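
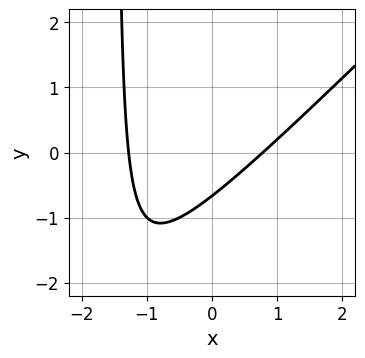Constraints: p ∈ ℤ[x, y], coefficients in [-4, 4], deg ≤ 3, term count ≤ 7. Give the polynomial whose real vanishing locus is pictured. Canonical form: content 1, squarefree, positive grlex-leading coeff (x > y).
(a) The degree is 2 — the shape is more complex than any degree-1 curve.
(b) Putting this together gives p.

2*x^2 - 2*x*y + x - 3*y - 2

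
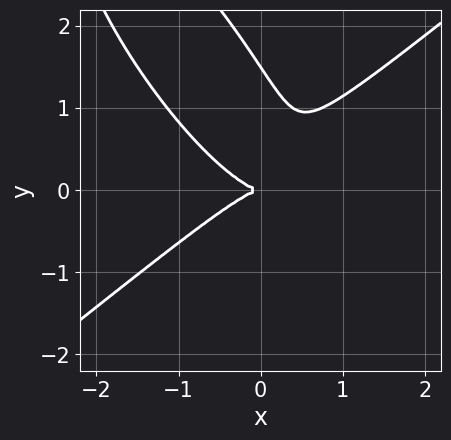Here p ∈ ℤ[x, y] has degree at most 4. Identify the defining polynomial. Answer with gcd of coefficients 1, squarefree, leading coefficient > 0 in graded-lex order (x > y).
(a) The degree is 3 — a generic line meets the curve in up to 3 points.
(b) Reading off the gridlines: it meets the x-axis at x = 0 (among the integer gridlines); one y-axis crossing is at y = 0.
(c) Solving for integer coefficients yields p as stated.

3*x^3 - 3*x*y^2 - 2*y^3 + 3*y^2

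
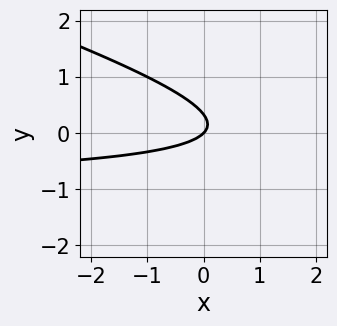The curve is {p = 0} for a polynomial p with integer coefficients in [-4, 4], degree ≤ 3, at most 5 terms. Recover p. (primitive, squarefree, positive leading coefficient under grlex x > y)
x*y + 3*y^2 + x - y

The degree is 2 — a generic line meets the curve in up to 2 points.
From the visible intercepts: one y-axis crossing is at y = 0; one x-axis crossing is at x = 0.
These observations pin down the coefficients.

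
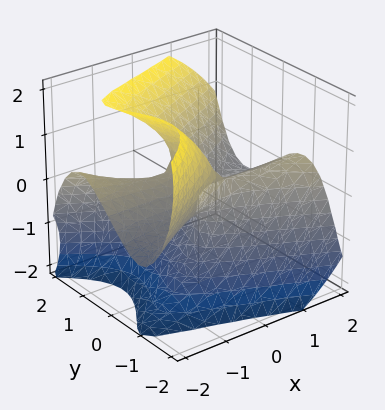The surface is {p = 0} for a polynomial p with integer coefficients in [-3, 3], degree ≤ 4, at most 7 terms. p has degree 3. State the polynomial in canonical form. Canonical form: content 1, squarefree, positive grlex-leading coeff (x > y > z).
The degree is 3 — no degree-2 surface has this shape.
From the visible intercepts: one y-axis crossing is at y = 0; the visible x-axis segment lies entirely on the surface.
These observations pin down the coefficients.

x^2*y - 2*y^3 + z^3 + 3*x*z + y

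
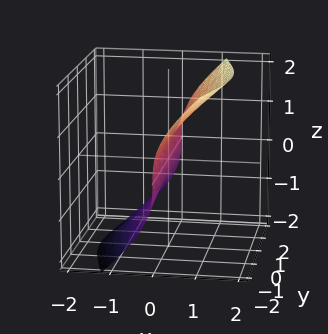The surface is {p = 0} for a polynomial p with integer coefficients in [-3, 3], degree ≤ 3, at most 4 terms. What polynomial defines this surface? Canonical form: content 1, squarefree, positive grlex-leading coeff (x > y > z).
Degree: a generic line meets the surface in up to 3 points, so deg p = 3.
Reading off the gridlines: it meets the z-axis at z = 0 (among the integer gridlines); every point of the y-axis in the box is on the surface; it crosses the x-axis at the gridline x = 0.
Putting this together gives p.

x*y^2 + 2*x*z^2 - 2*z^3 + 3*x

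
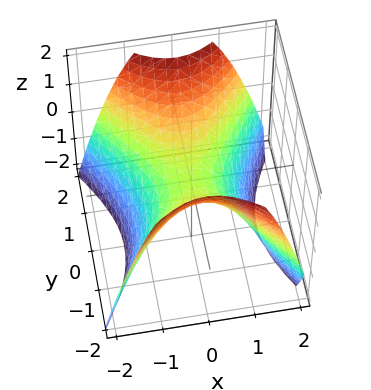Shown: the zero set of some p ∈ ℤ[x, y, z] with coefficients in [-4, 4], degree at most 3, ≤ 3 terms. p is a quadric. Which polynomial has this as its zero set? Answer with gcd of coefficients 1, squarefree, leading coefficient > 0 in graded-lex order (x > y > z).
3*x^2 - 2*y^2 + 3*z

The degree is 2 — a saddle surface; a quadric.
Symmetries: mirror symmetry y ↦ −y ⇒ only even powers of y; the x ↦ −x reflection is a symmetry, so x appears only in even powers.
From the axis intercepts and sections: it crosses the z-axis at the gridline z = 0; it crosses the y-axis at the gridline y = 0; it meets the x-axis at x = 0 (among the integer gridlines).
These observations pin down the coefficients.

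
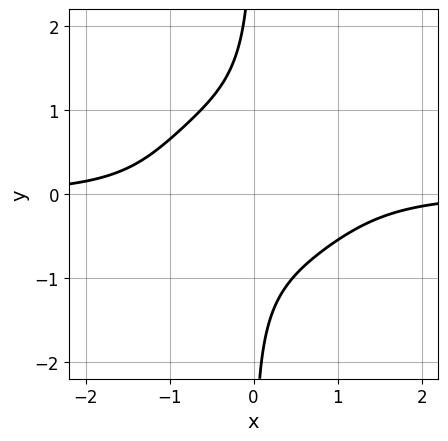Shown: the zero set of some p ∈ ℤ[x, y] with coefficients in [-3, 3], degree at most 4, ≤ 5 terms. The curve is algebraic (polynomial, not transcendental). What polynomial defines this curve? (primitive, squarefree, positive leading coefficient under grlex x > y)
First, degree: no degree-3 curve has this shape, so deg p = 4.
Next, from the visible intercepts: the curve avoids every integer x-axis point in the box; it misses every integer gridline on the y-axis.
Finally, matching integer coefficients to the picture gives p.

2*x^3*y + 3*x*y^3 - x*y^2 + 2*x*y + 3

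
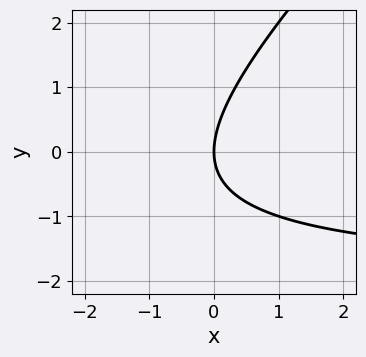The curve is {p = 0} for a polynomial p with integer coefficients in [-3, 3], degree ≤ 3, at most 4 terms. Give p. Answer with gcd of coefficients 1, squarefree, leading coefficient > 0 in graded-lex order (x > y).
(a) Degree: no degree-1 curve has this shape, so deg p = 2.
(b) Observable constraints: it crosses the x-axis at the gridline x = 0; it meets the y-axis at y = 0 (among the integer gridlines).
(c) Together with the visible shape, these determine p as stated.

x*y - y^2 + 2*x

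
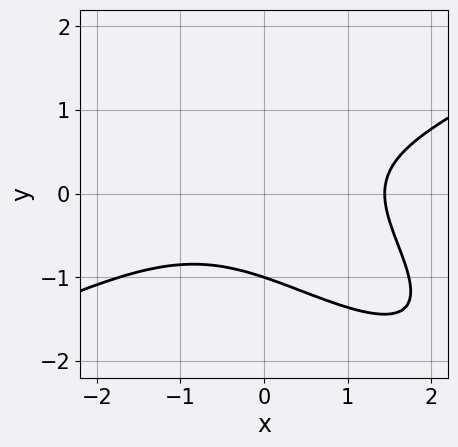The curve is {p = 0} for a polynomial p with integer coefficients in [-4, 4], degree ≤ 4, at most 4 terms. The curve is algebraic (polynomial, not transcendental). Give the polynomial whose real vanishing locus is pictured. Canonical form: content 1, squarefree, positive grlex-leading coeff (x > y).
(a) Degree: no degree-2 curve has this shape, so deg p = 3.
(b) Observable constraints: it crosses the y-axis at the gridline y = -1.
(c) Together with the visible shape, these determine p as stated.

x^3 - 3*x*y^2 - 3*y^3 - 3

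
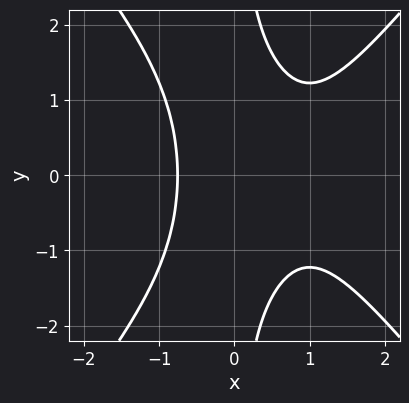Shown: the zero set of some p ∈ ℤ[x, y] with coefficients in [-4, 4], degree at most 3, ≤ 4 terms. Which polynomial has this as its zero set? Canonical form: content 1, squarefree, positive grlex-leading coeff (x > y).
1. deg p = 3.
2. Symmetries: mirror symmetry y ↦ −y ⇒ only even powers of y.
3. From the axis intercepts and sections: no y-intercept at any integer in the box.
4. Putting this together gives p.

3*x^3 - 2*x*y^2 - 3*x^2 + 3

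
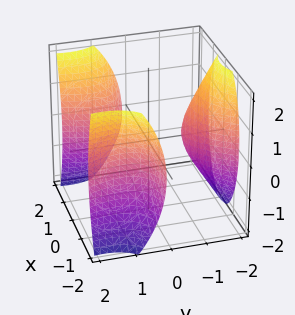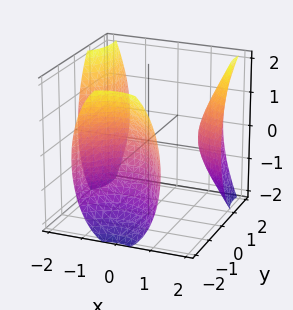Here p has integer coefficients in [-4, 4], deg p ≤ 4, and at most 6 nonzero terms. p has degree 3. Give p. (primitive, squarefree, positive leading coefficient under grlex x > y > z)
3*x^2*y - y^3 - 2*z^2 - y - 2

I count 3 distinct pieces. They look like related sheets of one shape, so recover p as a whole.
deg p = 3. The shape is more complex than any degree-2 surface.
Reading off the gridlines: it misses every integer gridline on the x-axis; it meets the y-axis at y = -1 (among the integer gridlines).
Assembling these constraints gives the stated polynomial.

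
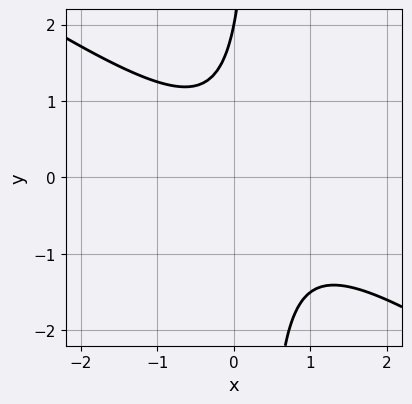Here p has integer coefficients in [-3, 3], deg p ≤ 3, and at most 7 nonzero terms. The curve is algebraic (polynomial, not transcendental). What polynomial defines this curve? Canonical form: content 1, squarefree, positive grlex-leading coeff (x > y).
deg p = 2. A generic line meets the curve in up to 2 points.
From the visible intercepts: it misses every integer gridline on the x-axis; it crosses the y-axis at the gridline y = 2.
These observations pin down the coefficients.

2*x^2 + 3*x*y - x - y + 2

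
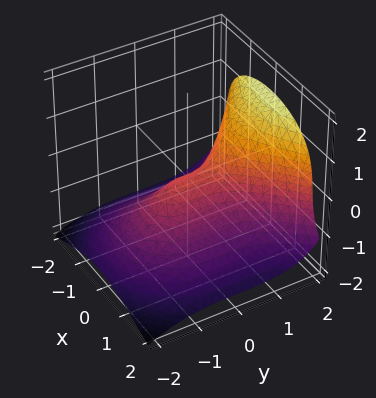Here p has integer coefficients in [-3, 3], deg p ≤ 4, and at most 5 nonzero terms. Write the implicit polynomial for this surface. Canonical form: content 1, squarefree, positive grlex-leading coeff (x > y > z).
y^3 - 2*z^3 - 3*x^2 - z

1. deg p = 3.
2. From the axis intercepts and sections: one y-axis crossing is at y = 0; it crosses the x-axis at the gridline x = 0; it crosses the z-axis at the gridline z = 0.
3. Fitting integer coefficients to these (and the overall shape) gives p.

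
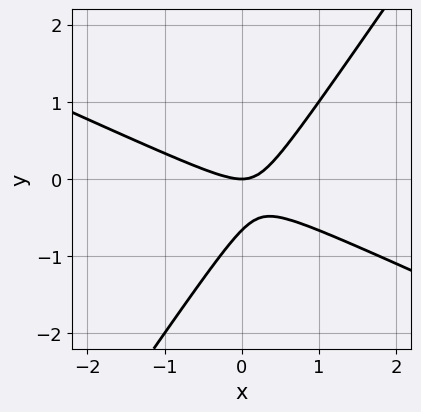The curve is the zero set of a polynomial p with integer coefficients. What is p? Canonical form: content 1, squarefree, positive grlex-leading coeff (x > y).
2*x^2 + 3*x*y - 3*y^2 - 2*y

Degree: the shape is more complex than any degree-1 curve, so deg p = 2.
From the axis intercepts and sections: one x-axis crossing is at x = 0; it crosses the y-axis at the gridline y = 0.
Assembling these constraints gives the stated polynomial.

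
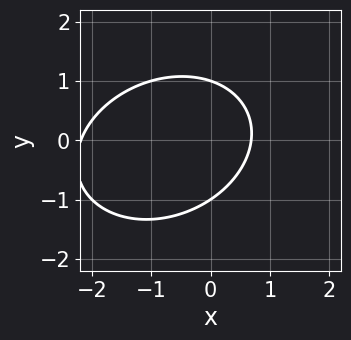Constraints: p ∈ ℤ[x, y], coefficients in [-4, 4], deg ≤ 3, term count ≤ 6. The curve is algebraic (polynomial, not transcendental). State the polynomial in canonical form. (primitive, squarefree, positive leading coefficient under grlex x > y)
2*x^2 - x*y + 3*y^2 + 3*x - 3

1. The degree is 2 — no degree-1 curve has this shape.
2. Reading off the gridlines: the y-axis gridline crossings are at y ∈ {-1, 1}.
3. Assembling these constraints gives the stated polynomial.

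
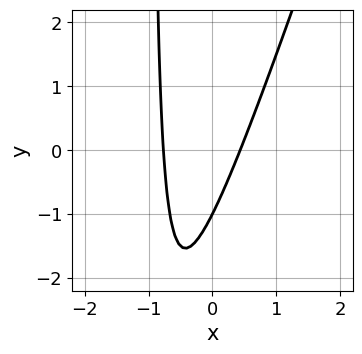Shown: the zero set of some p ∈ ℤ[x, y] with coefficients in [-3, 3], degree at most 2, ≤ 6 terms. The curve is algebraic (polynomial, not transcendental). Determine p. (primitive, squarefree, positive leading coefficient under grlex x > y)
First, degree: a generic line meets the curve in up to 2 points, so deg p = 2.
Then, against the integer gridlines: it meets the y-axis at y = -1 (among the integer gridlines).
Finally, the integer polynomial consistent with all of this is the stated p.

3*x^2 - x*y + x - y - 1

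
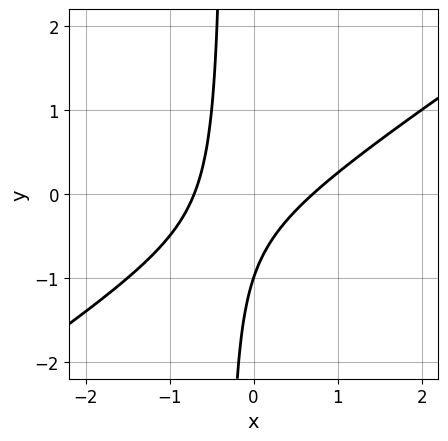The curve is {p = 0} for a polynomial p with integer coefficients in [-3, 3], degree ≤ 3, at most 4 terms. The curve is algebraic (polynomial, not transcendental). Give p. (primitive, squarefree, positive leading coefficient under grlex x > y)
1. deg p = 2. A generic line meets the curve in up to 2 points.
2. From the visible intercepts: one y-axis crossing is at y = -1.
3. Matching integer coefficients to the picture gives p.

2*x^2 - 3*x*y - y - 1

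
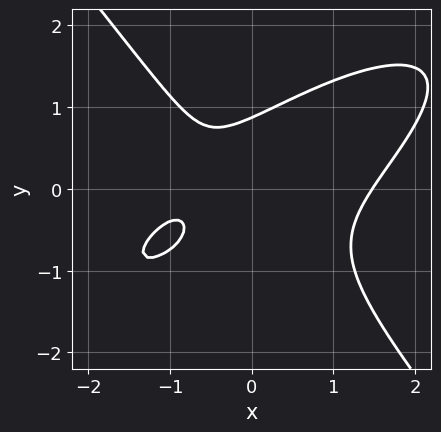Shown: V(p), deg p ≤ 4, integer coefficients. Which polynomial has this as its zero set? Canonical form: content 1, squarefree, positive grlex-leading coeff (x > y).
2*x^3 - 3*x^2*y + 3*y^3 - 3*x - 2

First, degree: a generic line meets the curve in up to 3 points, so deg p = 3.
Finally, putting this together gives p.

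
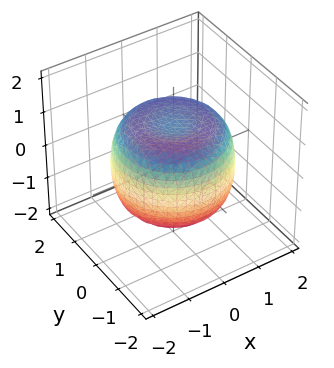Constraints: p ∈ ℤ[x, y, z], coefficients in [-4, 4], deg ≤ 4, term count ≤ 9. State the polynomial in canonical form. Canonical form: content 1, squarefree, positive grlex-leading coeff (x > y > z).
2*x^4 + 4*x^2*y^2 + 2*y^4 - 3*x^2 - 3*y^2 + 3*z^2 - 3

First, the degree is 4 — no degree-3 surface has this shape.
Next, symmetries: the surface is invariant under rotation about z: p = q(x² + y², z).
Then, reading off the gridlines: a circular section at z = -1 has radius between 1 and 2; among the integer gridlines, it crosses the z-axis at z ∈ {-1, 1}.
Finally, solving for integer coefficients yields p as stated.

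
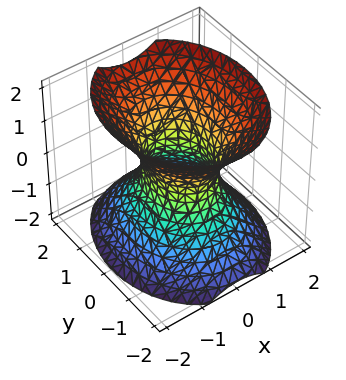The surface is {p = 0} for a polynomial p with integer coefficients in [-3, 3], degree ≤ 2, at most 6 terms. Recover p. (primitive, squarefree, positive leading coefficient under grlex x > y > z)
3*x^2 + 2*y^2 - 2*z^2 - 2

1. The degree is 2 — an hourglass — one-sheet hyperboloid; a quadric.
2. Symmetries: the x ↦ −x reflection is a symmetry, so x appears only in even powers; it's symmetric under y → −y, forcing even powers of y; the z ↦ −z reflection is a symmetry, so z appears only in even powers.
3. From the visible intercepts: the surface avoids every integer z-axis point in the box; among the integer gridlines, it crosses the y-axis at y ∈ {-1, 1}.
4. Fitting integer coefficients to these (and the overall shape) gives p.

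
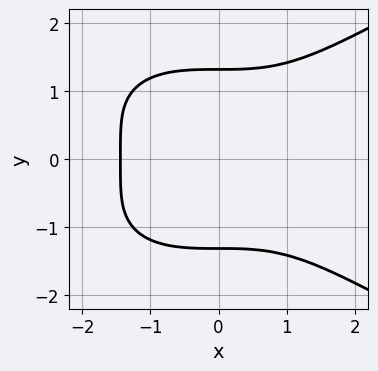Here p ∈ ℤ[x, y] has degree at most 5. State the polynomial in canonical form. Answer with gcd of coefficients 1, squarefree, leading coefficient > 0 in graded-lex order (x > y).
(a) Degree: a generic line meets the curve in up to 4 points, so deg p = 4.
(b) Symmetries: it's symmetric under y → −y, forcing even powers of y.
(c) Matching integer coefficients to the picture gives p.

y^4 - x^3 - 3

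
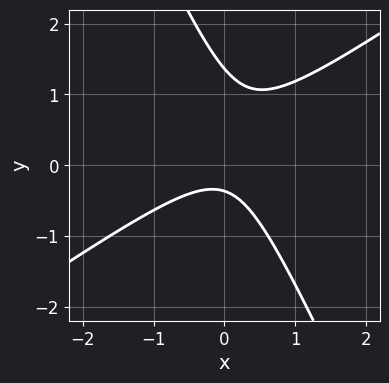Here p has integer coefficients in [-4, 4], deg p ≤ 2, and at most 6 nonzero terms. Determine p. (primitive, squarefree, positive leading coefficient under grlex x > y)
3*x^2 - 3*x*y - 2*y^2 + 2*y + 1

First, degree: no degree-1 curve has this shape, so deg p = 2.
Then, observable constraints: no x-intercept at any integer in the box.
Finally, putting this together gives p.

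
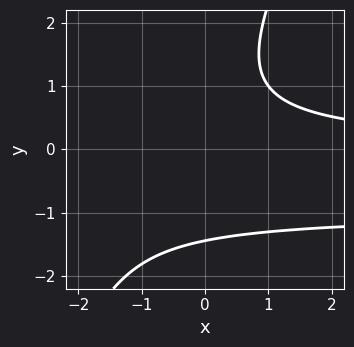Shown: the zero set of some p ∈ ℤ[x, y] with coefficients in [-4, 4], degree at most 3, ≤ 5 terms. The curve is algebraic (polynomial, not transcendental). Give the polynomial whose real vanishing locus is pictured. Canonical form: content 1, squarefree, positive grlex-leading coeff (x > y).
The degree is 3 — a generic line meets the curve in up to 3 points.
Observable constraints: no x-intercept at any integer in the box.
Fitting integer coefficients to these (and the overall shape) gives p.

2*x*y^2 - y^3 + 2*x*y - 3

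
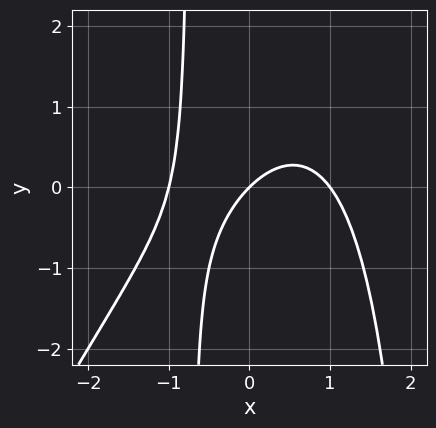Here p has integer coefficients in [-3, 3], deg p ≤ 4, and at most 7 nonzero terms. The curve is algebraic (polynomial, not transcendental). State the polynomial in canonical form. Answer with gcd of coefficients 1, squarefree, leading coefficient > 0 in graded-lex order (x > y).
2*x^3 - x^2*y + 2*x*y - 2*x + 2*y

deg p = 3. The shape is more complex than any degree-2 curve.
Reading off the gridlines: the x-axis gridline crossings are at x ∈ {-1, 0, 1}; it meets the y-axis at y = 0 (among the integer gridlines).
Matching integer coefficients to the picture gives p.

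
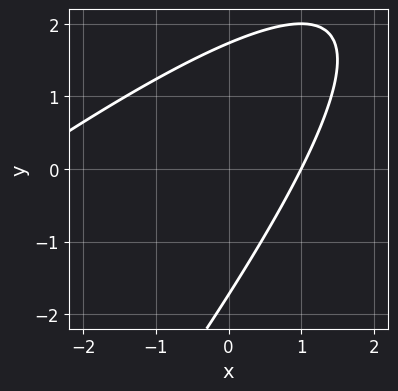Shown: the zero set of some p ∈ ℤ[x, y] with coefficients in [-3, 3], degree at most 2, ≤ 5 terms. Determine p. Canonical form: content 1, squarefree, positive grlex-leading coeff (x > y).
First, degree: a generic line meets the curve in up to 2 points, so deg p = 2.
Next, reading off the gridlines: it crosses the x-axis at the gridline x = 1.
Finally, fitting integer coefficients to these (and the overall shape) gives p.

x^2 - 2*x*y + y^2 + 2*x - 3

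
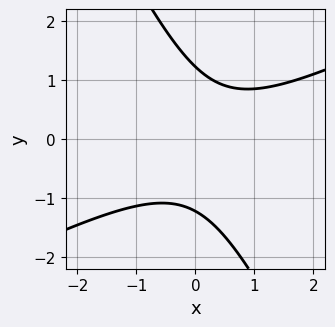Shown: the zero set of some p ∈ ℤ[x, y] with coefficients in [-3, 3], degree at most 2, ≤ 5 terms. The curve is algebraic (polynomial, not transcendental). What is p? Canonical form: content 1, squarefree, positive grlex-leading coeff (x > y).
2*x^2 - 3*x*y - 2*y^2 - x + 3

(a) The degree is 2 — a generic line meets the curve in up to 2 points.
(b) Observable constraints: the curve avoids every integer x-axis point in the box.
(c) Matching integer coefficients to the picture gives p.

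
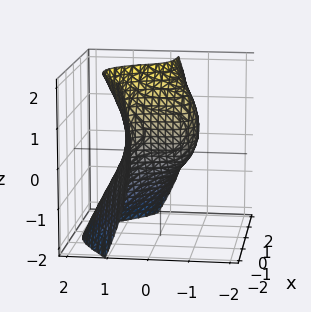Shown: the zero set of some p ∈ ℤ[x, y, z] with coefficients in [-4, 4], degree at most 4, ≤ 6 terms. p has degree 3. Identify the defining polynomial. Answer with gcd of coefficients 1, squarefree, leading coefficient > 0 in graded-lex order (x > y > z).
2*x^2*y + y^3 - z^2 + 2*x + z

The degree is 3 — no degree-2 surface has this shape.
From the visible intercepts: it crosses the y-axis at the gridline y = 0; among the integer gridlines, it crosses the z-axis at z ∈ {0, 1}; it meets the x-axis at x = 0 (among the integer gridlines).
Together with the visible shape, these determine p as stated.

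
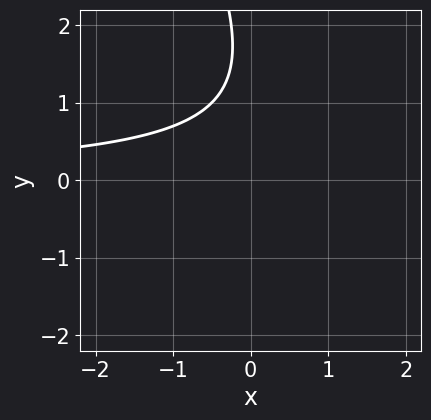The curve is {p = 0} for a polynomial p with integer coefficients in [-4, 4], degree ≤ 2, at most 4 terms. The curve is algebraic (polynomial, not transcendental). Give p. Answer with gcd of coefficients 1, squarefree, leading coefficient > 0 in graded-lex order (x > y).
2*x*y + y^2 - 3*y + 3

(a) deg p = 2. A generic line meets the curve in up to 2 points.
(b) From the axis intercepts and sections: no x-intercept at any integer in the box; no y-intercept at any integer in the box.
(c) Solving for integer coefficients yields p as stated.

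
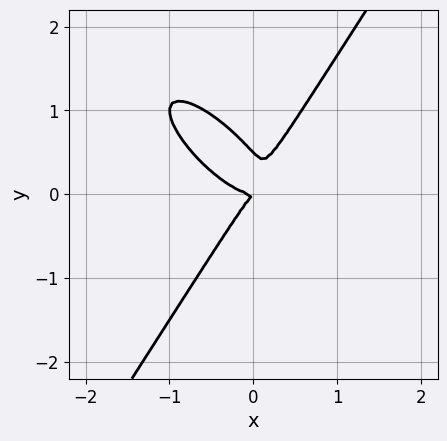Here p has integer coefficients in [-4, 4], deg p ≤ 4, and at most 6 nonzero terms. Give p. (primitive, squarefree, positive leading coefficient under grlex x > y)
deg p = 3. The shape is more complex than any degree-2 curve.
Against the integer gridlines: it crosses the x-axis at the gridline x = 0; it meets the y-axis at y = 0 (among the integer gridlines).
The integer polynomial consistent with all of this is the stated p.

3*x^3 + 3*x^2*y - 2*y^3 - x*y + y^2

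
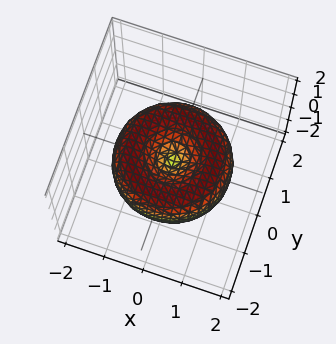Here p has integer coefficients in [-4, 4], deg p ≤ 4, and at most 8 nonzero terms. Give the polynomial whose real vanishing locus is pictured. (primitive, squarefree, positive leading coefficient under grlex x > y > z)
x^4 + 2*x^2*y^2 + y^4 - 2*x^2 - 2*y^2 + 2*z^2

(a) deg p = 4. No degree-3 surface has this shape.
(b) Symmetry: the z-axis is an axis of rotation, so x and y enter only as x² + y².
(c) Reading off the gridlines: one x-axis crossing is at x = 0; a circular section at z = 0 has radius between 1 and 2.
(d) The integer polynomial consistent with all of this is the stated p.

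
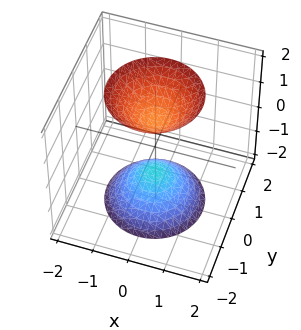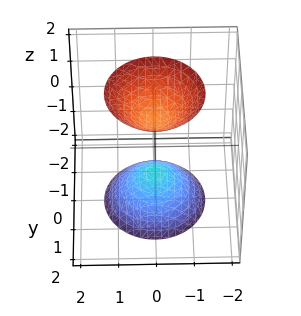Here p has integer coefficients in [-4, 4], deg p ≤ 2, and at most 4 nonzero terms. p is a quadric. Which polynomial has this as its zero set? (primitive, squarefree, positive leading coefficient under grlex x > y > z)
The picture has 2 separate pieces. They look like related sheets of one shape, so recover p as a whole.
Degree: two separate bowl-shaped sheets opening away from each other; a quadric, so deg p = 2.
Symmetries: rotational symmetry about the z-axis ⇒ p depends on x, y only through x² + y²; mirror symmetry z ↦ −z ⇒ only even powers of z.
Observable constraints: a circular section at z = -2 has radius between 1 and 2; the z-axis gridline crossings are at z ∈ {-1, 1}; it misses every integer gridline on the x-axis; no y-intercept at any integer in the box.
Together with the visible shape, these determine p as stated.

2*x^2 + 2*y^2 - z^2 + 1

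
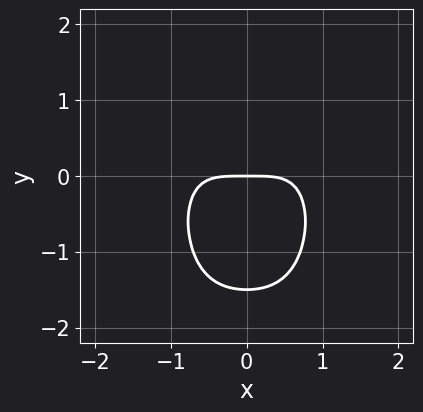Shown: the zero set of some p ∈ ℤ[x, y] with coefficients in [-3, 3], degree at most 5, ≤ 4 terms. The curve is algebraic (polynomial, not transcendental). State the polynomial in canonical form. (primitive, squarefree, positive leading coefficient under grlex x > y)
2*x^4 - x^2*y + 2*y^2 + 3*y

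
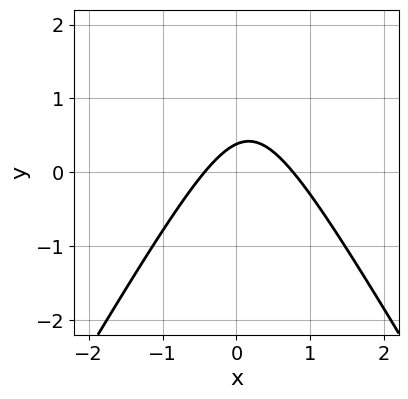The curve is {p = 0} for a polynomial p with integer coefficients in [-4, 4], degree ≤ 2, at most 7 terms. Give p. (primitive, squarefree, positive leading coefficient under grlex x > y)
(a) Degree: the shape is more complex than any degree-1 curve, so deg p = 2.
(b) The integer polynomial consistent with all of this is the stated p.

3*x^2 - y^2 - x + 3*y - 1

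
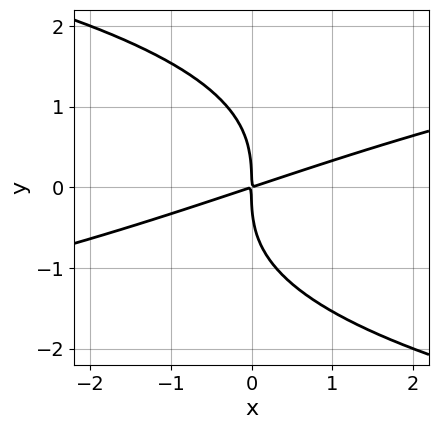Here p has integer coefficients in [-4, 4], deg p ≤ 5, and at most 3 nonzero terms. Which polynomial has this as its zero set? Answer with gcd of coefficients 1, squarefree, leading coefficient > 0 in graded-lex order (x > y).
First, the degree is 4 — no degree-3 curve has this shape.
Then, observable constraints: it meets the x-axis at x = 0 (among the integer gridlines); it meets the y-axis at y = 0 (among the integer gridlines).
Finally, solving for integer coefficients yields p as stated.

y^4 - x^2 + 3*x*y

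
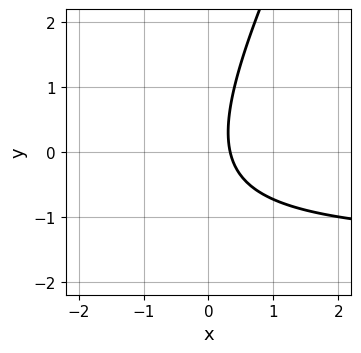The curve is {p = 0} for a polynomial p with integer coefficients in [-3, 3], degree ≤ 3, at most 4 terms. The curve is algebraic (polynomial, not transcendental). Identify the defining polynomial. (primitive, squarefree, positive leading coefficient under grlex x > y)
Degree: a generic line meets the curve in up to 2 points, so deg p = 2.
From the axis intercepts and sections: no y-intercept at any integer in the box.
The integer polynomial consistent with all of this is the stated p.

2*x*y - y^2 + 3*x - 1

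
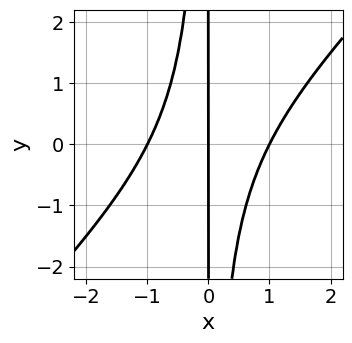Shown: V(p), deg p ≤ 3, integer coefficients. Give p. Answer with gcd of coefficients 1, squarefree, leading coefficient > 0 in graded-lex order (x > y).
deg p = 3. The shape is more complex than any degree-2 curve.
From the axis intercepts and sections: every point of the y-axis in the box is on the curve; among the integer gridlines, it crosses the x-axis at x ∈ {-1, 0, 1}.
Together with the visible shape, these determine p as stated.

x^3 - x^2*y - x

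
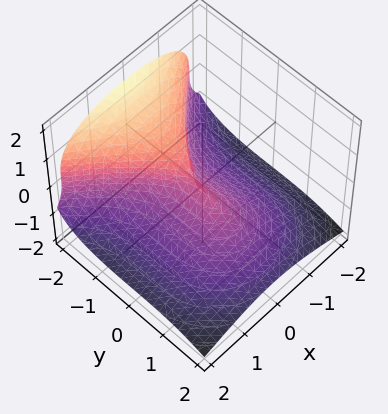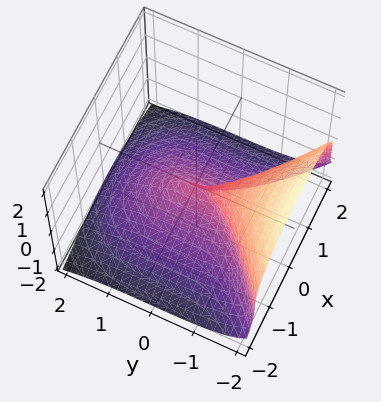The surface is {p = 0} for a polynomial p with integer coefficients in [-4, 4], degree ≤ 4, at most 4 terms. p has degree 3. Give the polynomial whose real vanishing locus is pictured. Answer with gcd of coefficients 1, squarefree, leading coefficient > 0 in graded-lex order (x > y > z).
(a) Degree: no degree-2 surface has this shape, so deg p = 3.
(b) From the visible intercepts: it meets the x-axis at x = 0 (among the integer gridlines); one y-axis crossing is at y = 0; it crosses the z-axis at the gridline z = 0.
(c) Together with the visible shape, these determine p as stated.

y^3 + 3*z^3 + 3*x^2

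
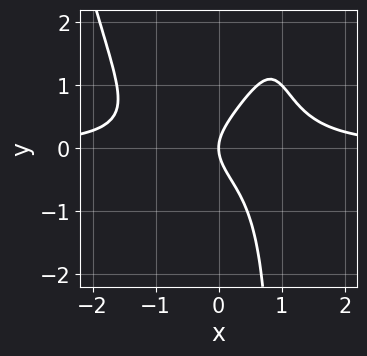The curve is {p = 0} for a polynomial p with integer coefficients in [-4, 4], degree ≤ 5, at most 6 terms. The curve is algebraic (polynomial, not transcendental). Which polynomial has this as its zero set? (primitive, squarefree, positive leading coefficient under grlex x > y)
First, the degree is 4 — a generic line meets the curve in up to 4 points.
Then, from the axis intercepts and sections: it meets the x-axis at x = 0 (among the integer gridlines); it crosses the y-axis at the gridline y = 0.
Finally, matching integer coefficients to the picture gives p.

x^3*y - x*y^2 + y^2 - x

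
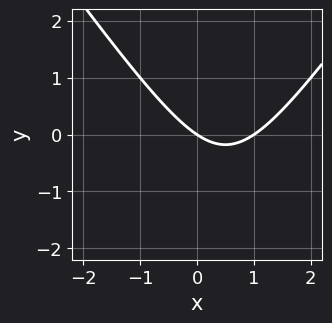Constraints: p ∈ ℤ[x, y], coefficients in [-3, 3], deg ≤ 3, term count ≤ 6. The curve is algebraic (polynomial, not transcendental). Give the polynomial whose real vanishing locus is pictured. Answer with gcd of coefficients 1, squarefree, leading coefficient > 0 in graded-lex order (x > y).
2*x^2 - y^2 - 2*x - 3*y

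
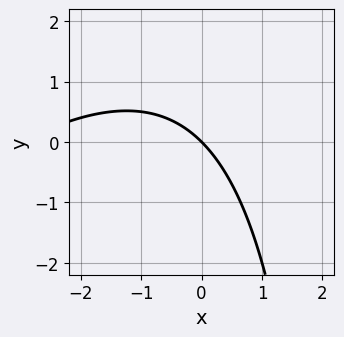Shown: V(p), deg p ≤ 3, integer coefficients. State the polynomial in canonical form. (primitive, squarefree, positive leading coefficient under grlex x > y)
x^2 - x*y + 3*x + 3*y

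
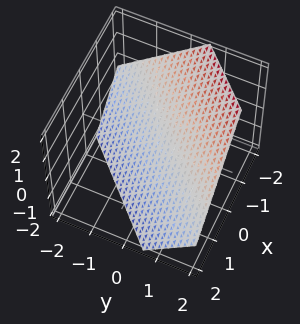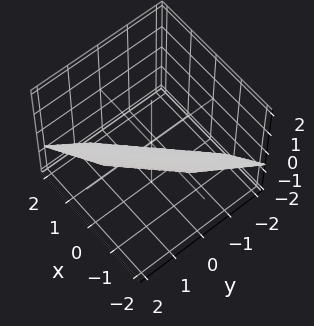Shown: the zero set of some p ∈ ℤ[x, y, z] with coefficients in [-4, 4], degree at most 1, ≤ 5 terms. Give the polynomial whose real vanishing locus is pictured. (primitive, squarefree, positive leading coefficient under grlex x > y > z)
3*x - 3*y + 3*z + 2

The degree is 1 — the surface is flat (a plane).
The integer polynomial consistent with all of this is the stated p.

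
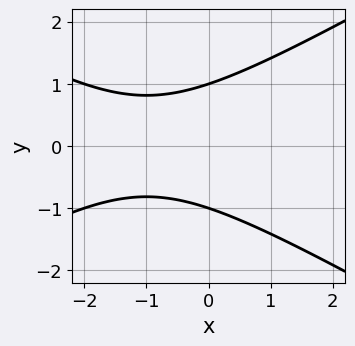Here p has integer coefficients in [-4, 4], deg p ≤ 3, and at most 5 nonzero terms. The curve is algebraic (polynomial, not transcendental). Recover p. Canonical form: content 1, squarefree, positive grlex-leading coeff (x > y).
1. Degree: a generic line meets the curve in up to 2 points, so deg p = 2.
2. Symmetries: the y ↦ −y reflection is a symmetry, so y appears only in even powers.
3. From the visible intercepts: the y-axis gridline crossings are at y ∈ {-1, 1}; it misses every integer gridline on the x-axis.
4. Assembling these constraints gives the stated polynomial.

x^2 - 3*y^2 + 2*x + 3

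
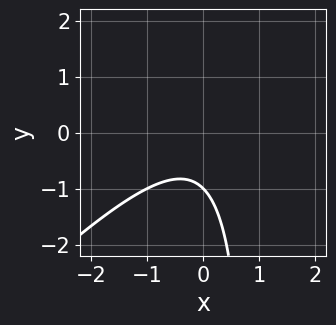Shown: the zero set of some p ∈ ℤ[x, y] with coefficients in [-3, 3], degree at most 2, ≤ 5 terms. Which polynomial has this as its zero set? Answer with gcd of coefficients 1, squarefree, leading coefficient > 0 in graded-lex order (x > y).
x^2 - x*y + y + 1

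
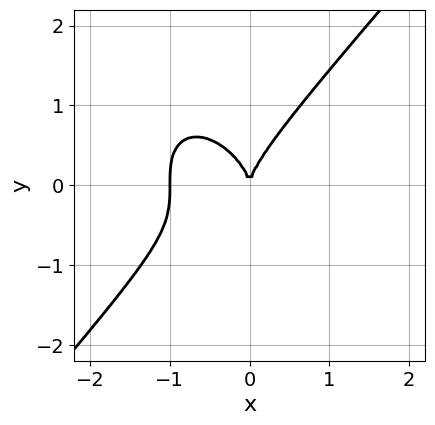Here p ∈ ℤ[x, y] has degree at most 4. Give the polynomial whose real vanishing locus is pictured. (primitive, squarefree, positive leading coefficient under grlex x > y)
3*x^3 - 2*y^3 + 3*x^2

Degree: the shape is more complex than any degree-2 curve, so deg p = 3.
From the visible intercepts: it crosses the y-axis at the gridline y = 0; among the integer gridlines, it crosses the x-axis at x ∈ {-1, 0}.
The integer polynomial consistent with all of this is the stated p.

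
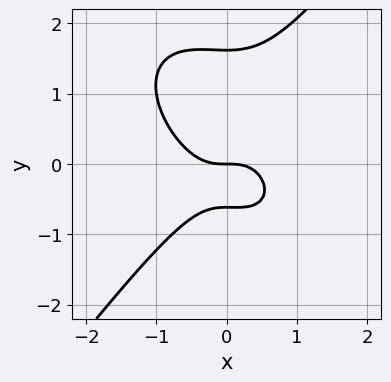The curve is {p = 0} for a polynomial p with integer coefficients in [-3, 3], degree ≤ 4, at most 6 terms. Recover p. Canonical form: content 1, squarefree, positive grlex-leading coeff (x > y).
3*x^3 + x^2*y - 2*y^3 + 2*y^2 + 2*y

Degree: the shape is more complex than any degree-2 curve, so deg p = 3.
Observable constraints: one y-axis crossing is at y = 0; one x-axis crossing is at x = 0.
Solving for integer coefficients yields p as stated.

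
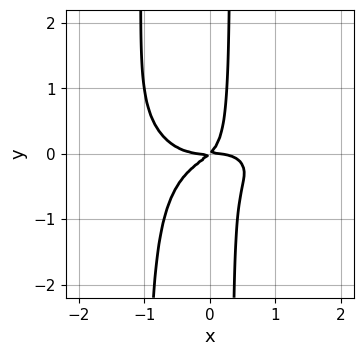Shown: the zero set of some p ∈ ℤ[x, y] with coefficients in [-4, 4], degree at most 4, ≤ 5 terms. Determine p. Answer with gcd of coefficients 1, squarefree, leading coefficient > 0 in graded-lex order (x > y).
x^4 + 3*x^2*y^2 + 2*x*y^2 + x*y - y^2

Degree: a generic line meets the curve in up to 4 points, so deg p = 4.
From the axis intercepts and sections: it crosses the x-axis at the gridline x = 0; it crosses the y-axis at the gridline y = 0.
Putting this together gives p.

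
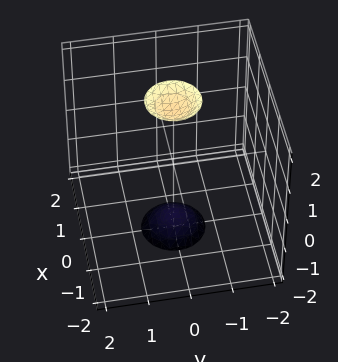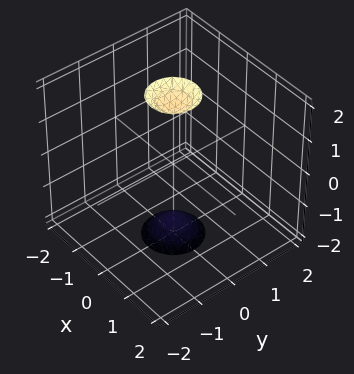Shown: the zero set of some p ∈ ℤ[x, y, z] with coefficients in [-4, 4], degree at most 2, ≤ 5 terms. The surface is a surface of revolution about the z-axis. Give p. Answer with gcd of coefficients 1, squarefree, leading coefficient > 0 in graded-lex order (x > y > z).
I count 2 distinct pieces. Treating them together as one polynomial.
deg p = 2. No degree-1 surface has this shape.
Symmetries: every cross-section ⟂ z is a circle, so x, y appear only via x² + y².
From the visible intercepts: a circular section at z = 2 has radius between 0 and 1; the surface avoids every integer x-axis point in the box; no y-intercept at any integer in the box.
Matching integer coefficients to the picture gives p.

3*x^2 + 3*y^2 - z^2 + 3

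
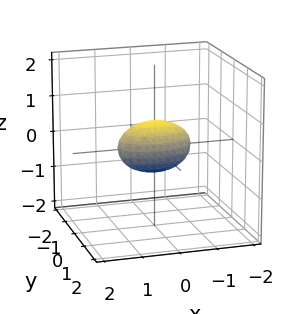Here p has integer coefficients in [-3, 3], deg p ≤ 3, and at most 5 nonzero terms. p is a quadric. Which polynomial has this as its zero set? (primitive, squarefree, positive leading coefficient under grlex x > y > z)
x^2 + 3*y^2 + 2*z^2 - 1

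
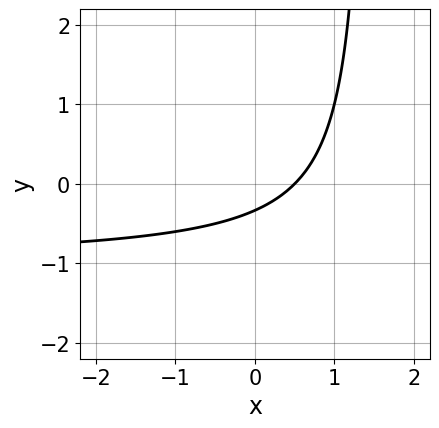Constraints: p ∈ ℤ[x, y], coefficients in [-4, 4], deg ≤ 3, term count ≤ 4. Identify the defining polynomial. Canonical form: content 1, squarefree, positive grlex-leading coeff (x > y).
(a) deg p = 2.
(b) The integer polynomial consistent with all of this is the stated p.

2*x*y + 2*x - 3*y - 1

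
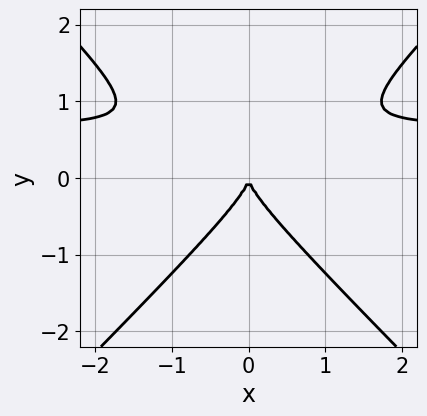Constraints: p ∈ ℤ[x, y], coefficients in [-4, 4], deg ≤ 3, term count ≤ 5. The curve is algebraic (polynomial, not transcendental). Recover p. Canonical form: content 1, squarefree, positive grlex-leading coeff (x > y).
3*x^2*y - 3*y^3 - 2*x^2

The degree is 3 — the shape is more complex than any degree-2 curve.
Symmetries: mirror symmetry x ↦ −x ⇒ only even powers of x.
From the visible intercepts: one y-axis crossing is at y = 0; one x-axis crossing is at x = 0.
Solving for integer coefficients yields p as stated.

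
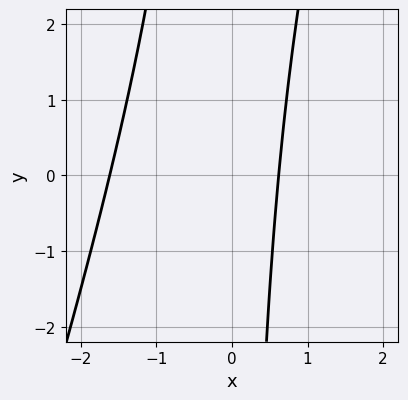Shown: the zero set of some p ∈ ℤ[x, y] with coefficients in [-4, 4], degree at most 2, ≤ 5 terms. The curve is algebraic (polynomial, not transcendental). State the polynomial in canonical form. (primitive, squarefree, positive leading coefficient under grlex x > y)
3*x^2 - x*y + 3*x - 3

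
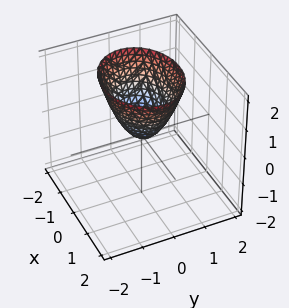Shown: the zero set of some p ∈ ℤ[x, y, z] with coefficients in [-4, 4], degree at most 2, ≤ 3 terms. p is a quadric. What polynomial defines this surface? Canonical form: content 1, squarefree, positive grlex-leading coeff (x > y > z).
2*x^2 + 3*y^2 - 2*z

1. deg p = 2. A paraboloid; a quadric.
2. Symmetries: the x ↦ −x reflection is a symmetry, so x appears only in even powers; it's symmetric under y → −y, forcing even powers of y.
3. Observable constraints: it meets the y-axis at y = 0 (among the integer gridlines); it crosses the x-axis at the gridline x = 0.
4. Fitting integer coefficients to these (and the overall shape) gives p.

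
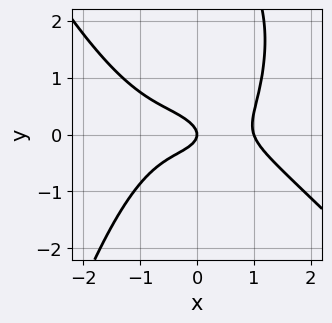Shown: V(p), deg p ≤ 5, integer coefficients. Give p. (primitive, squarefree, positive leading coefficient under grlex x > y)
x^4 + x^3*y + y^3 - 3*y^2 - x

First, degree: no degree-3 curve has this shape, so deg p = 4.
Next, against the integer gridlines: the x-axis gridline crossings are at x ∈ {0, 1}; one y-axis crossing is at y = 0.
Finally, fitting integer coefficients to these (and the overall shape) gives p.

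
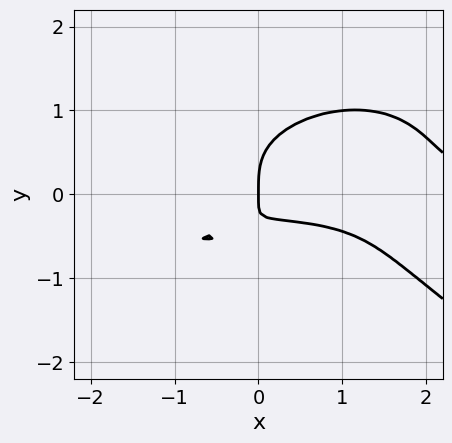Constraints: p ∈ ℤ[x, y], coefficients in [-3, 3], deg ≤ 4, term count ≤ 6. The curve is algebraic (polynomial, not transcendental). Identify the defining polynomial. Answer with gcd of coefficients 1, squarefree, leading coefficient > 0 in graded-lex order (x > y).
(a) The degree is 4 — no degree-3 curve has this shape.
(b) Checking where it meets the axes: it crosses the x-axis at the gridline x = 0; it meets the y-axis at y = 0 (among the integer gridlines).
(c) Together with the visible shape, these determine p as stated.

x^3*y + 3*y^4 - 3*x*y - x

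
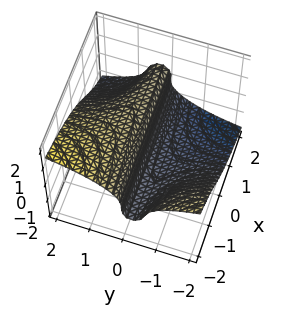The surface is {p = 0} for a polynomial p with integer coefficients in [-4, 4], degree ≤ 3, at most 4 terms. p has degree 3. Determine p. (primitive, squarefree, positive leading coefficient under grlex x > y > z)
2*x*y^2 + 2*y^2*z + 2*z^3 - 3*y

1. deg p = 3.
2. From the visible intercepts: every point of the x-axis in the box is on the surface; one y-axis crossing is at y = 0; it crosses the z-axis at the gridline z = 0.
3. The integer polynomial consistent with all of this is the stated p.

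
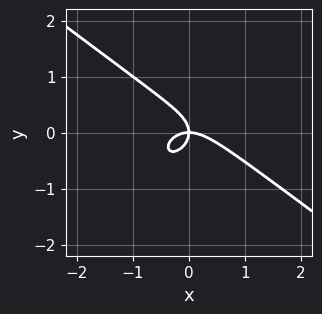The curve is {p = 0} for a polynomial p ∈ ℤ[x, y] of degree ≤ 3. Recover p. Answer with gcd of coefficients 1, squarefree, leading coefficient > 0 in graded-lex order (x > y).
2*x^3 + x^2*y + 3*y^3 + 2*x*y

First, deg p = 3. The shape is more complex than any degree-2 curve.
Next, checking where it meets the axes: it meets the y-axis at y = 0 (among the integer gridlines); it meets the x-axis at x = 0 (among the integer gridlines).
Finally, solving for integer coefficients yields p as stated.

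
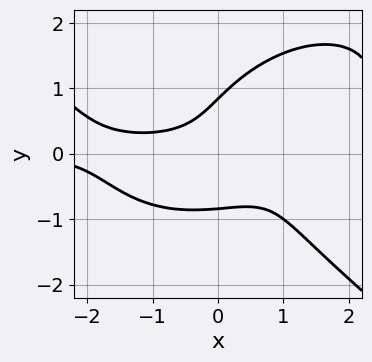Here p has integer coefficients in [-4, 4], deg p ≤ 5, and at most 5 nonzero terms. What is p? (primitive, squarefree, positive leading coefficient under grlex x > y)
x^3*y + 2*y^4 - 3*x*y^2 - 3*x*y - 1

First, deg p = 4. A generic line meets the curve in up to 4 points.
Then, from the axis intercepts and sections: it misses every integer gridline on the x-axis.
Finally, these observations pin down the coefficients.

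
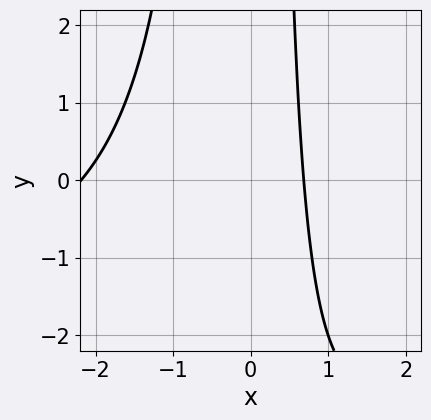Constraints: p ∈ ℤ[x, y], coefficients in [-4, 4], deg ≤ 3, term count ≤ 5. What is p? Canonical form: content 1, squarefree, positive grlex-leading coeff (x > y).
x^2*y + 2*x^2 + 3*x - 3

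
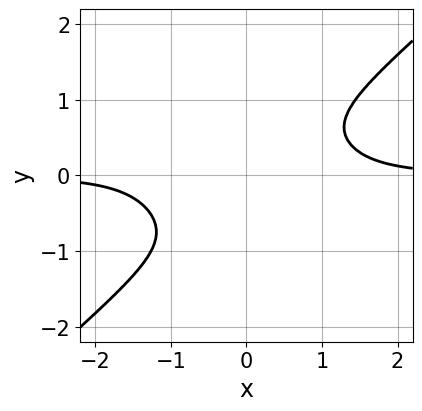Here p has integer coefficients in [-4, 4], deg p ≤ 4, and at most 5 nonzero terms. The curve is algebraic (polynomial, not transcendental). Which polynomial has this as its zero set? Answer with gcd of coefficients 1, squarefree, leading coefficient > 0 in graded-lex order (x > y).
2*x^3*y - 3*y^4 - y^3 - 2

(a) deg p = 4. No degree-3 curve has this shape.
(b) From the visible intercepts: no y-intercept at any integer in the box; the curve avoids every integer x-axis point in the box.
(c) These observations pin down the coefficients.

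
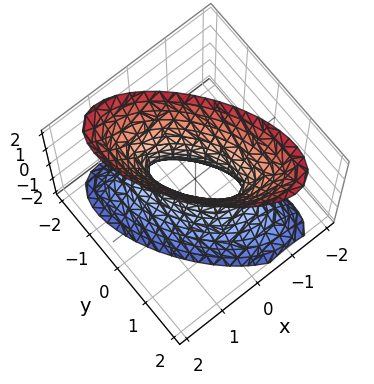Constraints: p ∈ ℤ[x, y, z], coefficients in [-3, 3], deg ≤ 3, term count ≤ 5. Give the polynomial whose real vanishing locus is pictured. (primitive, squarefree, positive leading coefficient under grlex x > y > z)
The degree is 2 — no degree-1 surface has this shape.
From the visible intercepts: it misses every integer gridline on the z-axis.
These observations pin down the coefficients.

3*x^2 + 3*x*y + 2*y^2 - z^2 - 1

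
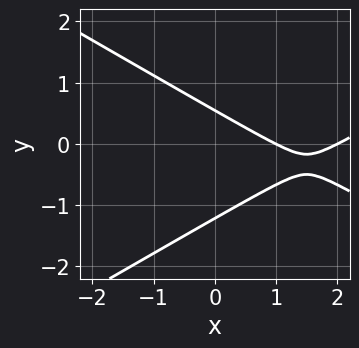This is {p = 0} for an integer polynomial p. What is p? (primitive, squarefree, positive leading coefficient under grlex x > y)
x^2 - 3*y^2 - 3*x - 2*y + 2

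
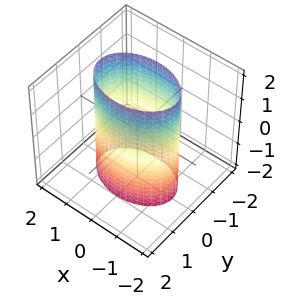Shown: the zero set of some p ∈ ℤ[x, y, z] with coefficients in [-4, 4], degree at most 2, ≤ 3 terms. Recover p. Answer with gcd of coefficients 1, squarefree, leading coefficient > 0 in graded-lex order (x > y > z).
First, degree: constant cross-section along one axis; a quadric, so deg p = 2.
Next, symmetries: it's symmetric under x → −x, forcing even powers of x; the z ↦ −z reflection is a symmetry, so z appears only in even powers; it's symmetric under y → −y, forcing even powers of y.
Next, from the axis intercepts and sections: the y-axis gridline crossings are at y ∈ {-1, 1}; the surface avoids every integer z-axis point in the box.
Finally, fitting integer coefficients to these (and the overall shape) gives p.

x^2 + 2*y^2 - 2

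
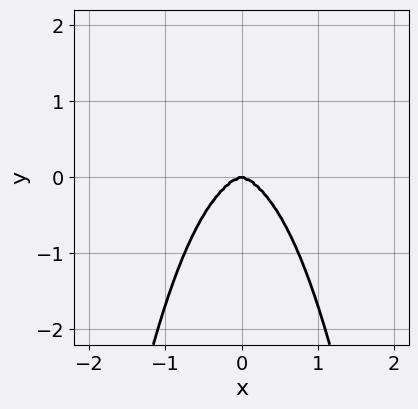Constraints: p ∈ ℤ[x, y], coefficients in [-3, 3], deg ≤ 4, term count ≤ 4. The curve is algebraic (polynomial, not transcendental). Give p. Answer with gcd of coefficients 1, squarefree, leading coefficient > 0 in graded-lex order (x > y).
Degree: a generic line meets the curve in up to 4 points, so deg p = 4.
Symmetries: the x ↦ −x reflection is a symmetry, so x appears only in even powers.
From the axis intercepts and sections: it meets the x-axis at x = 0 (among the integer gridlines); it meets the y-axis at y = 0 (among the integer gridlines).
These observations pin down the coefficients.

x^4 + 3*x^2*y^2 + 2*y^3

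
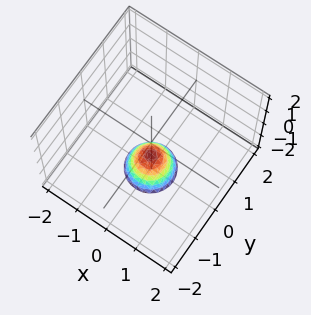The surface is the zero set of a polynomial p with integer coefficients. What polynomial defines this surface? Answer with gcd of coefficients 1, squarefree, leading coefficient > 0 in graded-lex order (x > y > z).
2*x^2 + 2*y^2 + z + 1

Degree: no degree-1 surface has this shape, so deg p = 2.
Symmetry: every cross-section ⟂ z is a circle, so x, y appear only via x² + y².
Observable constraints: the surface avoids every integer y-axis point in the box; it misses every integer gridline on the x-axis; it crosses the z-axis at the gridline z = -1.
Together with the visible shape, these determine p as stated.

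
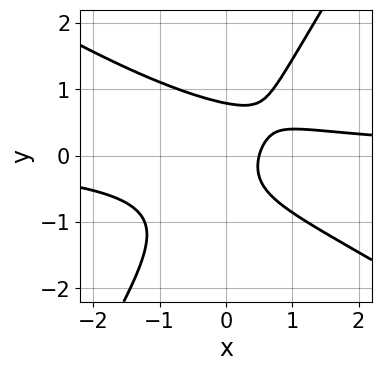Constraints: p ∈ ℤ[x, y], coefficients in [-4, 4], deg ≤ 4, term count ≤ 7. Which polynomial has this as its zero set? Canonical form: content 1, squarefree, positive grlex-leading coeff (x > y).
2*x^2*y + 2*x*y^2 - 2*y^3 - 2*x + 1

(a) Degree: the shape is more complex than any degree-2 curve, so deg p = 3.
(b) The integer polynomial consistent with all of this is the stated p.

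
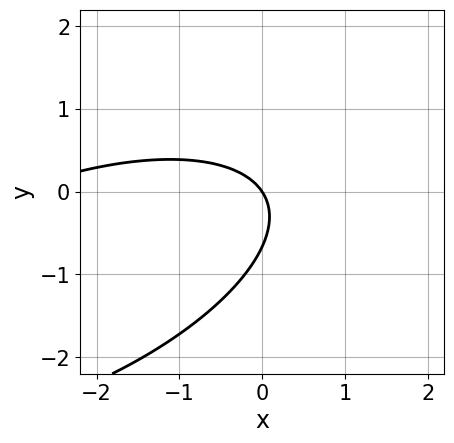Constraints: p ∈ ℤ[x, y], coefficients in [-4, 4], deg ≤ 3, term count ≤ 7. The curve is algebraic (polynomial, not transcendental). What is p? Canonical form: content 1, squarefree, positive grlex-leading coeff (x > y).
x^2 - 2*x*y + 3*y^2 + 3*x + 2*y

1. The degree is 2 — no degree-1 curve has this shape.
2. Against the integer gridlines: it crosses the y-axis at the gridline y = 0; it crosses the x-axis at the gridline x = 0.
3. Solving for integer coefficients yields p as stated.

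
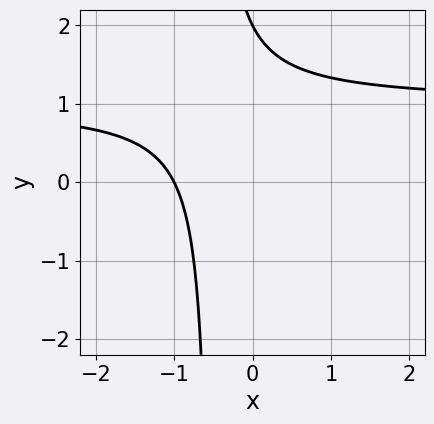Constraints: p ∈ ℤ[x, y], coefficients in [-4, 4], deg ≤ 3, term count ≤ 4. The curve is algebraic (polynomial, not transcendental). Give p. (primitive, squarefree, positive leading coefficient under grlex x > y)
2*x*y - 2*x + y - 2

(a) The degree is 2 — no degree-1 curve has this shape.
(b) Observable constraints: one x-axis crossing is at x = -1; it meets the y-axis at y = 2 (among the integer gridlines).
(c) Solving for integer coefficients yields p as stated.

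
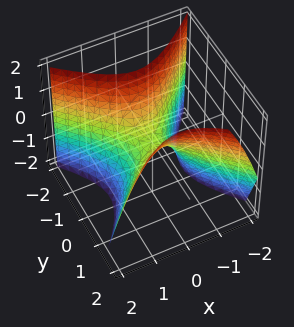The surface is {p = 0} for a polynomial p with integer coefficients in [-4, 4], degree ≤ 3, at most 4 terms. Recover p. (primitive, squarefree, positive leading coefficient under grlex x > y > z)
3*x^2 - 3*y^2 + y*z + 2*z

(a) deg p = 2. A generic line meets the surface in up to 2 points.
(b) Observable constraints: it meets the x-axis at x = 0 (among the integer gridlines); it crosses the z-axis at the gridline z = 0; it meets the y-axis at y = 0 (among the integer gridlines).
(c) Fitting integer coefficients to these (and the overall shape) gives p.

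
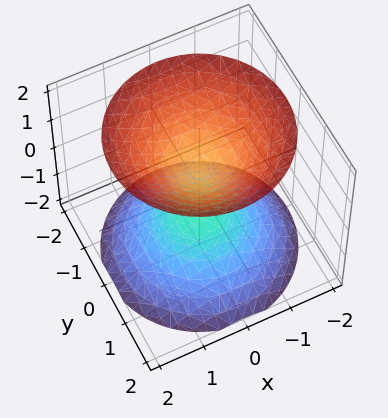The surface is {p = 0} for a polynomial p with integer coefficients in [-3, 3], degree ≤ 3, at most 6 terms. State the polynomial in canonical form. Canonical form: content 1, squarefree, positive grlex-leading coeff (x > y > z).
2*x^2 + 2*y^2 - 2*z^2 + 1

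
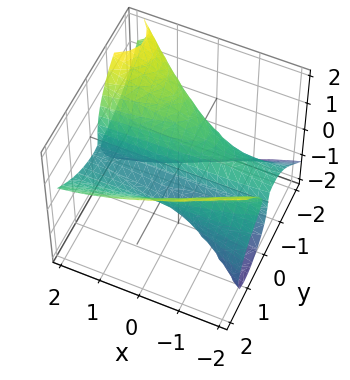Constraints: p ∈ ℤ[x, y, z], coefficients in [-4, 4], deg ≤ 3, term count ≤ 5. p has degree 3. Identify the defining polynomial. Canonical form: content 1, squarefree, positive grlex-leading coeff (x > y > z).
3*x*y*z - 2*y^3 + 2*z^3 + 2*y*z + 2*y

The degree is 3 — a generic line meets the surface in up to 3 points.
Observable constraints: the y-axis gridline crossings are at y ∈ {-1, 0, 1}; every point of the x-axis in the box is on the surface.
Together with the visible shape, these determine p as stated.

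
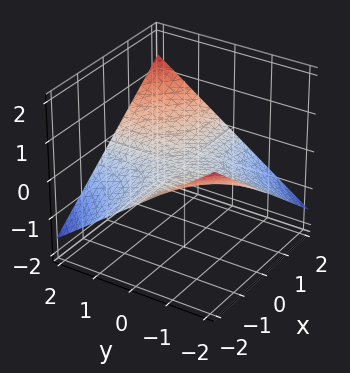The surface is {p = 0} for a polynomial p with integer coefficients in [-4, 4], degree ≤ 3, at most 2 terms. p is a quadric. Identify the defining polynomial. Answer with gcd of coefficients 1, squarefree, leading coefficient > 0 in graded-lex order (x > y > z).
x*y - 3*z

First, degree: a saddle surface; a quadric, so deg p = 2.
Next, reading off the gridlines: it meets the z-axis at z = 0 (among the integer gridlines); every point of the x-axis in the box is on the surface.
Finally, fitting integer coefficients to these (and the overall shape) gives p.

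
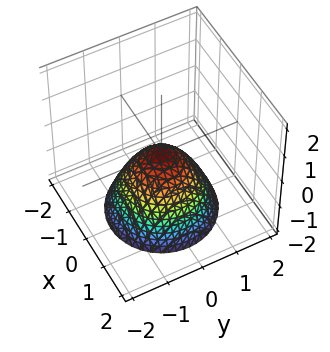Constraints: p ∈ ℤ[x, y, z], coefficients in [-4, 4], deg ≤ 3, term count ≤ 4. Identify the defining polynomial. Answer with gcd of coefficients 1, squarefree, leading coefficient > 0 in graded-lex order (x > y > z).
The degree is 2 — a single bowl opening along one axis; a quadric.
By symmetry, every cross-section ⟂ z is a circle, so x, y appear only via x² + y².
From the visible intercepts: one z-axis crossing is at z = 0; one x-axis crossing is at x = 0.
Solving for integer coefficients yields p as stated.

x^2 + y^2 + z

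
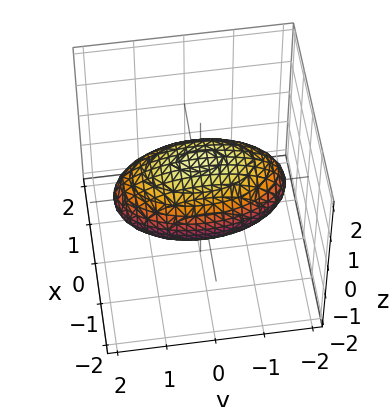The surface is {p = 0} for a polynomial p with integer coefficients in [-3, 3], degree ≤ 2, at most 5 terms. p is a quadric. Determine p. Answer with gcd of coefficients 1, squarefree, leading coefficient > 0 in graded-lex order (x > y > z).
The degree is 2 — a closed, bounded, convex surface; a quadric.
Symmetries: mirror symmetry z ↦ −z ⇒ only even powers of z; it's symmetric under y → −y, forcing even powers of y; it's symmetric under x → −x, forcing even powers of x.
Reading off the gridlines: the z-axis gridline crossings are at z ∈ {-1, 1}; among the integer gridlines, it crosses the x-axis at x ∈ {-1, 1}.
Putting this together gives p.

3*x^2 + y^2 + 3*z^2 - 3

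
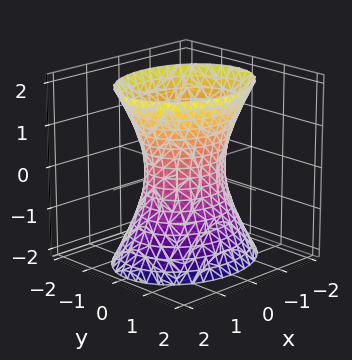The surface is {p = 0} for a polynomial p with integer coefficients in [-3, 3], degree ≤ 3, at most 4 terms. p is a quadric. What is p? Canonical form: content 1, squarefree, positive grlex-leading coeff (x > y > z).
(a) The degree is 2 — an hourglass — one-sheet hyperboloid; a quadric.
(b) Symmetries: it's symmetric under y → −y, forcing even powers of y; mirror symmetry z ↦ −z ⇒ only even powers of z; mirror symmetry x ↦ −x ⇒ only even powers of x.
(c) From the axis intercepts and sections: among the integer gridlines, it crosses the x-axis at x ∈ {-1, 1}; it misses every integer gridline on the z-axis.
(d) Putting this together gives p.

2*x^2 + 3*y^2 - z^2 - 2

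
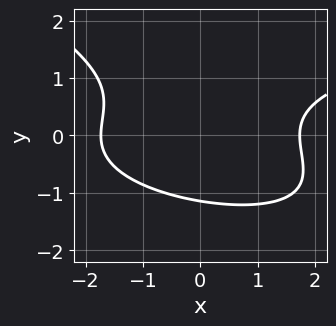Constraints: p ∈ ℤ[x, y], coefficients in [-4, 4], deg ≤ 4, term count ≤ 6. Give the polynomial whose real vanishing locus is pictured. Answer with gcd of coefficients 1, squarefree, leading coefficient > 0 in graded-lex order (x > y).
x*y^2 + 2*y^3 - x^2 + 3

(a) deg p = 3. A generic line meets the curve in up to 3 points.
(b) Matching integer coefficients to the picture gives p.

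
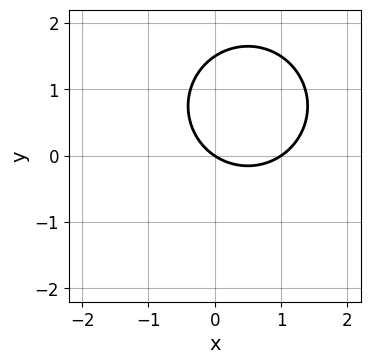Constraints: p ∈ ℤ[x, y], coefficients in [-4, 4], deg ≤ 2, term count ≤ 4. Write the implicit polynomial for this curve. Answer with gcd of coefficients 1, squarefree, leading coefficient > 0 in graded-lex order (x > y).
1. deg p = 2. No degree-1 curve has this shape.
2. From the axis intercepts and sections: it meets the y-axis at y = 0 (among the integer gridlines); among the integer gridlines, it crosses the x-axis at x ∈ {0, 1}.
3. The integer polynomial consistent with all of this is the stated p.

2*x^2 + 2*y^2 - 2*x - 3*y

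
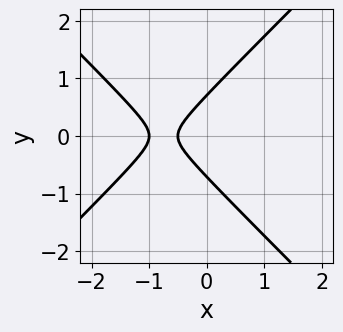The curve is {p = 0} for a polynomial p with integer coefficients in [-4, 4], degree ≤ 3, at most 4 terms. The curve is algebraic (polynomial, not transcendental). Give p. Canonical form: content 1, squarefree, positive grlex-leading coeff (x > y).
2*x^2 - 2*y^2 + 3*x + 1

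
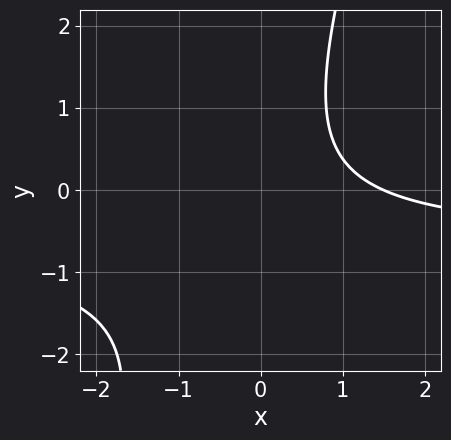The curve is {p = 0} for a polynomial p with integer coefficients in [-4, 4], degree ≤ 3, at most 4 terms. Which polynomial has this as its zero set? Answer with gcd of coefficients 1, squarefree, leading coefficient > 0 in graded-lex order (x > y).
(a) deg p = 2.
(b) Checking where it meets the axes: it misses every integer gridline on the y-axis.
(c) Matching integer coefficients to the picture gives p.

3*x*y - y^2 + 2*x - 3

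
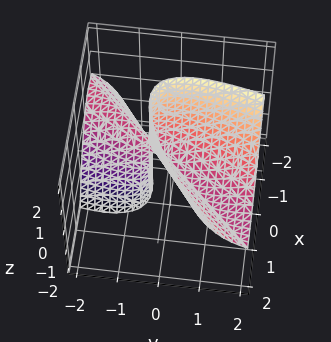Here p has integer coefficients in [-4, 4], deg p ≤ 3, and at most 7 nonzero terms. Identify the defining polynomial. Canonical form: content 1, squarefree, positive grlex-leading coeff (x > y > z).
2*x^2 - 3*x*y + y^2 - 2*y*z - z

1. Degree: the shape is more complex than any degree-1 surface, so deg p = 2.
2. Checking where it meets the axes: it crosses the y-axis at the gridline y = 0; one z-axis crossing is at z = 0; one x-axis crossing is at x = 0.
3. Matching integer coefficients to the picture gives p.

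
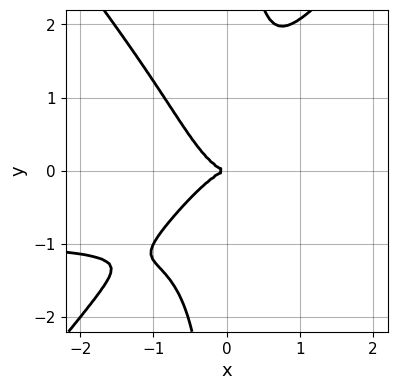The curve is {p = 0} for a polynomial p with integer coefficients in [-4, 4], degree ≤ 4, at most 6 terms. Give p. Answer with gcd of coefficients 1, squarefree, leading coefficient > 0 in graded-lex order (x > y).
3*x^3*y - 2*x*y^3 + 3*x^3 + 2*y^2

(a) The degree is 4 — the shape is more complex than any degree-3 curve.
(b) Against the integer gridlines: it crosses the y-axis at the gridline y = 0; it meets the x-axis at x = 0 (among the integer gridlines).
(c) Fitting integer coefficients to these (and the overall shape) gives p.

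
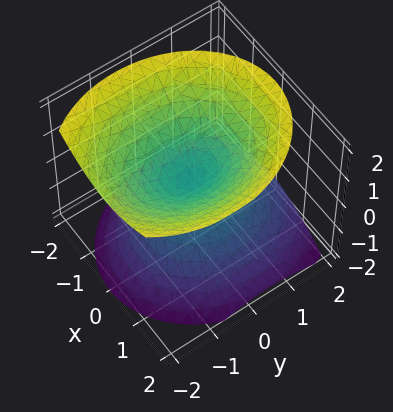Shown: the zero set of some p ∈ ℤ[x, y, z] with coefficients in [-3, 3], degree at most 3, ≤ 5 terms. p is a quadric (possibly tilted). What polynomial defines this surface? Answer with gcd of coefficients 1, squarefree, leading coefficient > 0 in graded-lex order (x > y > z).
I count 2 distinct pieces. Treating them together as one polynomial.
Degree: no degree-1 surface has this shape, so deg p = 2.
Reading off the gridlines: it meets the z-axis at z = 0 (among the integer gridlines); it meets the x-axis at x = 0 (among the integer gridlines).
Putting this together gives p.

3*x^2 + 2*y^2 + y*z - 3*z^2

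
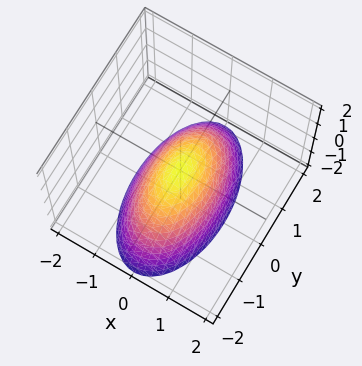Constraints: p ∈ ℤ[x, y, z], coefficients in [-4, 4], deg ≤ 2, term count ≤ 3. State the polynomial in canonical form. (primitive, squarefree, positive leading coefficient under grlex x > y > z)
1. Degree: a single bowl opening along one axis; a quadric, so deg p = 2.
2. Symmetries: it's symmetric under y → −y, forcing even powers of y; mirror symmetry x ↦ −x ⇒ only even powers of x.
3. From the axis intercepts and sections: it crosses the x-axis at the gridline x = 0; it crosses the z-axis at the gridline z = 0.
4. Solving for integer coefficients yields p as stated.

3*x^2 + y^2 + 2*z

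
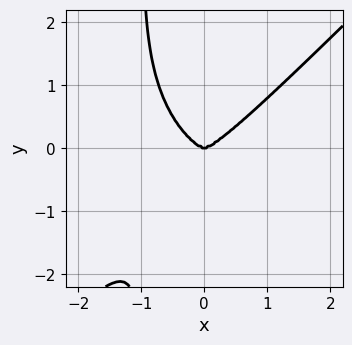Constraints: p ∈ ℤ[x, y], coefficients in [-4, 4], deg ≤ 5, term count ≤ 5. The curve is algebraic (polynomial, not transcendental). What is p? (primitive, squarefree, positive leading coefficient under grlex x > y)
x^4 - x*y^3 - y^3

1. Degree: no degree-3 curve has this shape, so deg p = 4.
2. From the axis intercepts and sections: one y-axis crossing is at y = 0; one x-axis crossing is at x = 0.
3. Fitting integer coefficients to these (and the overall shape) gives p.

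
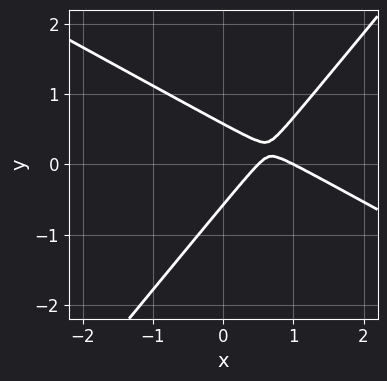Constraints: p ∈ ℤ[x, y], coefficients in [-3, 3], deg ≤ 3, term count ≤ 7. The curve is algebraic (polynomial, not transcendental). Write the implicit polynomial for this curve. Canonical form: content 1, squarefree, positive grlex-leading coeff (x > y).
1. Degree: the shape is more complex than any degree-1 curve, so deg p = 2.
2. Observable constraints: one x-axis crossing is at x = 1.
3. Together with the visible shape, these determine p as stated.

2*x^2 + 2*x*y - 3*y^2 - 3*x + 1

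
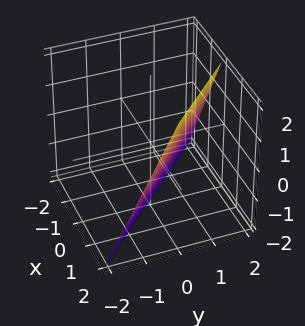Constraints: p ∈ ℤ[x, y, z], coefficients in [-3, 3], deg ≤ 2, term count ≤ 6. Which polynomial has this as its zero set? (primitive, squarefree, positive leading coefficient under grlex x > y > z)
2*x + 2*y - z - 2

deg p = 1. The surface is flat (a plane).
From the axis intercepts and sections: it crosses the y-axis at the gridline y = 1; it crosses the x-axis at the gridline x = 1; it meets the z-axis at z = -2 (among the integer gridlines).
The integer polynomial consistent with all of this is the stated p.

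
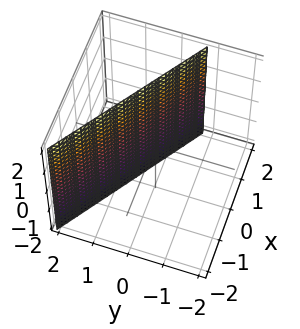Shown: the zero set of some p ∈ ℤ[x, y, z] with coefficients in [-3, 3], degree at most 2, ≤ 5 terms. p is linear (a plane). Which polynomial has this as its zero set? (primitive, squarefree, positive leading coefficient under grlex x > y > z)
(a) deg p = 1.
(b) From the axis intercepts and sections: it crosses the x-axis at the gridline x = 1; it misses every integer gridline on the z-axis.
(c) Matching integer coefficients to the picture gives p.

2*x + 3*y - 2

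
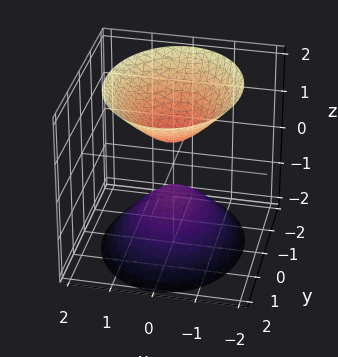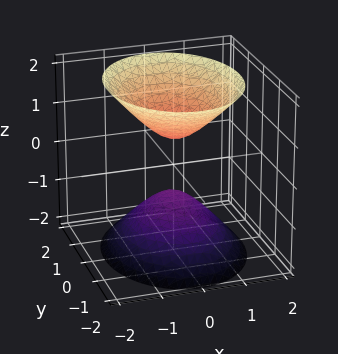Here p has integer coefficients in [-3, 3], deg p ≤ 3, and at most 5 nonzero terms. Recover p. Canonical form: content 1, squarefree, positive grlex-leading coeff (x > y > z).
There are 2 components. Treating them together as one polynomial.
deg p = 2. Two sheets facing apart; a quadric.
Symmetries: the x ↦ −x reflection is a symmetry, so x appears only in even powers; it's symmetric under y → −y, forcing even powers of y; mirror symmetry z ↦ −z ⇒ only even powers of z.
Checking where it meets the axes: no y-intercept at any integer in the box; no x-intercept at any integer in the box.
Fitting integer coefficients to these (and the overall shape) gives p.

3*x^2 + 2*y^2 - 2*z^2 + 1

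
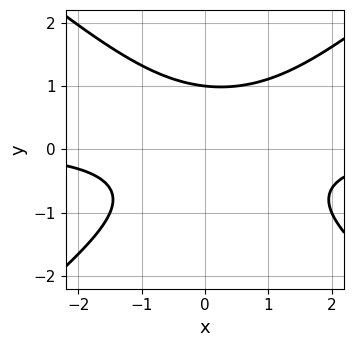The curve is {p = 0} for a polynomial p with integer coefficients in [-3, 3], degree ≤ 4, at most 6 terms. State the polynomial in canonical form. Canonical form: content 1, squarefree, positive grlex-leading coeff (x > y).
2*x^2*y - 3*y^3 - x*y + 3

(a) The degree is 3 — no degree-2 curve has this shape.
(b) Reading off the gridlines: it crosses the y-axis at the gridline y = 1; the curve avoids every integer x-axis point in the box.
(c) These observations pin down the coefficients.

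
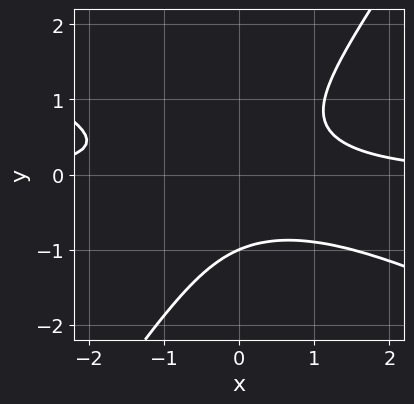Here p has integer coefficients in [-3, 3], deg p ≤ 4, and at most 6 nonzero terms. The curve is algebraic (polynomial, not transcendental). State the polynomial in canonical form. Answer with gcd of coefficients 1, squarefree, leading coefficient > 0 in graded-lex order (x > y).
2*x^2*y + 3*x*y^2 - 3*y^3 - y^2 - 2

1. deg p = 3.
2. Checking where it meets the axes: one y-axis crossing is at y = -1; the curve avoids every integer x-axis point in the box.
3. Assembling these constraints gives the stated polynomial.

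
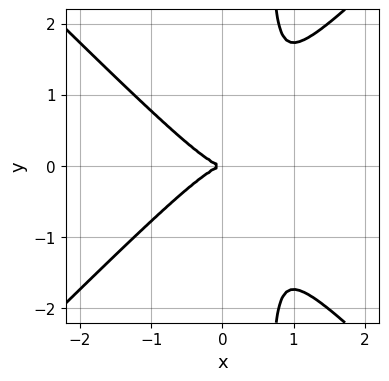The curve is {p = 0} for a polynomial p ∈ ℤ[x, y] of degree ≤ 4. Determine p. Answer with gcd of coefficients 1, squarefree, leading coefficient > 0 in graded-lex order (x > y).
3*x^3 - 3*x*y^2 + 2*y^2

(a) The degree is 3 — the shape is more complex than any degree-2 curve.
(b) Symmetries: the y ↦ −y reflection is a symmetry, so y appears only in even powers.
(c) Observable constraints: it meets the x-axis at x = 0 (among the integer gridlines); it crosses the y-axis at the gridline y = 0.
(d) Fitting integer coefficients to these (and the overall shape) gives p.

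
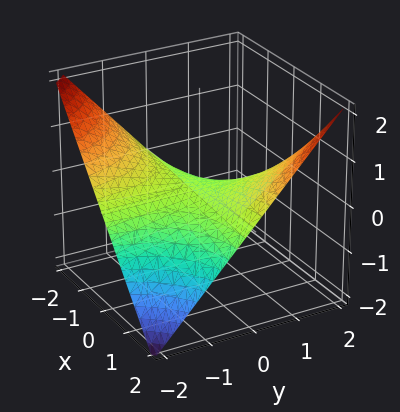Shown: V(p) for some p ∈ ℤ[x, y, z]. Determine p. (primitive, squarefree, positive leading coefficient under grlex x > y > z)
(a) The degree is 2 — a hyperbolic paraboloid; a quadric.
(b) From the visible intercepts: every point of the x-axis in the box is on the surface; one z-axis crossing is at z = 0.
(c) The integer polynomial consistent with all of this is the stated p. Check: (0, 1, 0) on the y-axis lies on the surface, and p(0, 1, 0) = 0. ✓

x*y - 2*z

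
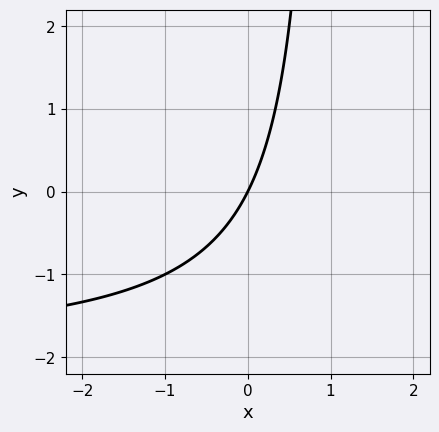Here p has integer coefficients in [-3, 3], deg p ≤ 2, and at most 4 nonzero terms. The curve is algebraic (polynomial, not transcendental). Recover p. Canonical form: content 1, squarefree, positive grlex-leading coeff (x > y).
(a) The degree is 2 — a generic line meets the curve in up to 2 points.
(b) Checking where it meets the axes: one x-axis crossing is at x = 0; one y-axis crossing is at y = 0.
(c) Together with the visible shape, these determine p as stated.

x*y + 2*x - y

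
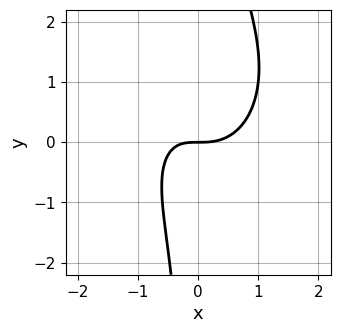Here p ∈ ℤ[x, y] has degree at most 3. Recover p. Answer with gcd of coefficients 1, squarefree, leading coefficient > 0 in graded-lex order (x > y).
3*x^3 + 2*x*y^2 - 2*x*y - 3*y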